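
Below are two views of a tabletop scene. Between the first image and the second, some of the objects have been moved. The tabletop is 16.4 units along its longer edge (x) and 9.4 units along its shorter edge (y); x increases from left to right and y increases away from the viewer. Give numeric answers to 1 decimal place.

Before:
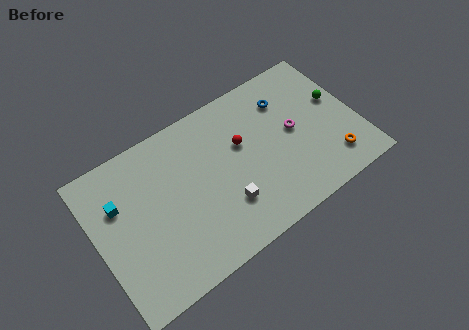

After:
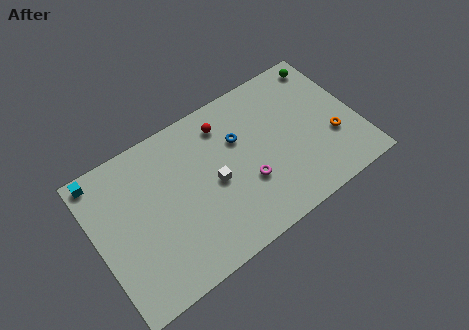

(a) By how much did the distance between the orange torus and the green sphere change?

+1.2

Before: roughly 3.7 units apart; after: 4.9. That's 1.2 units further apart.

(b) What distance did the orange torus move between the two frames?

1.4

From (14.4, 1.9) to (14.7, 3.3), the orange torus covered √(0.3² + 1.4²) ≈ 1.4 units.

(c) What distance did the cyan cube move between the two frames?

2.3

The cyan cube was near (1.6, 6.3) before and (0.8, 8.5) after, so it travelled √(0.8² + 2.2²) ≈ 2.3 units.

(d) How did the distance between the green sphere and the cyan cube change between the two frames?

+0.6

They were about 13.8 units apart before and 14.4 after — 0.6 units further apart.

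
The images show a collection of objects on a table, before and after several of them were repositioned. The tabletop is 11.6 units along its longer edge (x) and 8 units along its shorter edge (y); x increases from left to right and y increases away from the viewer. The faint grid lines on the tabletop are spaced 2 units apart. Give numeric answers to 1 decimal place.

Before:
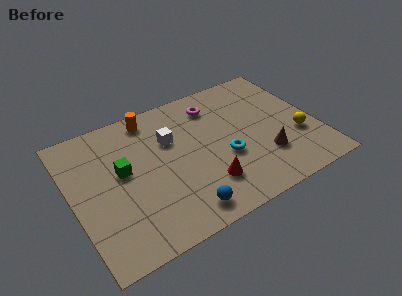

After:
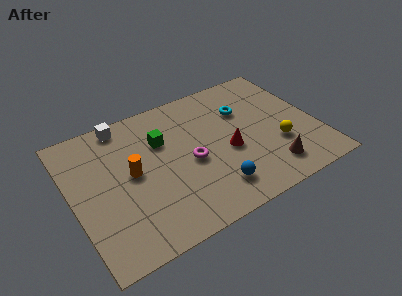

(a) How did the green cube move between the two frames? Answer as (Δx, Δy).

(2.0, 0.9)

The green cube was at about (2.4, 4.5) and moved to about (4.4, 5.4).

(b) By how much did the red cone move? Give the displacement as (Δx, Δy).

(1.3, 1.4)

The red cone started near (6.0, 2.0) and ended near (7.3, 3.4).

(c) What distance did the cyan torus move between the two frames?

2.7

From (7.1, 3.1) to (8.4, 5.5), the cyan torus covered √(1.3² + 2.4²) ≈ 2.7 units.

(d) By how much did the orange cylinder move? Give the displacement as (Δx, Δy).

(-1.3, -2.8)

From the two frames, the orange cylinder sits at roughly (4.1, 7.0) before and (2.8, 4.2) after.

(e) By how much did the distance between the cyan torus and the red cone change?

+0.8

The distance was about 1.6 in the first image and 2.4 in the second, so they moved 0.8 units further apart.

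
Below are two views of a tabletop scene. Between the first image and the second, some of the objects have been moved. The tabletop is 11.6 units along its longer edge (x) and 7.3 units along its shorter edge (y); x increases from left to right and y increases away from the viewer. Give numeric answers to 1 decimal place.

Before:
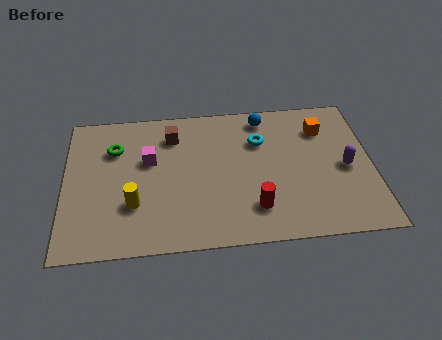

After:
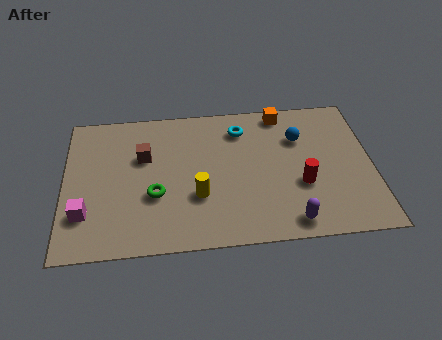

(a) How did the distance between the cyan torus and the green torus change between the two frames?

-1.0

The distance was about 5.5 in the first image and 4.5 in the second, so they moved 1.0 units closer together.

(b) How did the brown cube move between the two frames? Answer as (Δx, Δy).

(-1.1, -1.0)

From the two frames, the brown cube sits at roughly (4.1, 5.7) before and (3.0, 4.7) after.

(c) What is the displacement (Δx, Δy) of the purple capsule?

(-2.2, -2.5)

The purple capsule was at about (10.6, 3.4) and moved to about (8.4, 0.9).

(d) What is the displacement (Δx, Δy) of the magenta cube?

(-2.4, -2.5)

The magenta cube started near (3.2, 4.5) and ended near (0.8, 2.0).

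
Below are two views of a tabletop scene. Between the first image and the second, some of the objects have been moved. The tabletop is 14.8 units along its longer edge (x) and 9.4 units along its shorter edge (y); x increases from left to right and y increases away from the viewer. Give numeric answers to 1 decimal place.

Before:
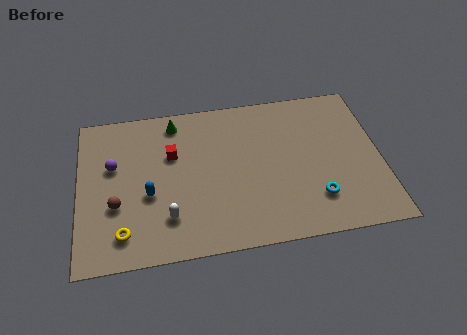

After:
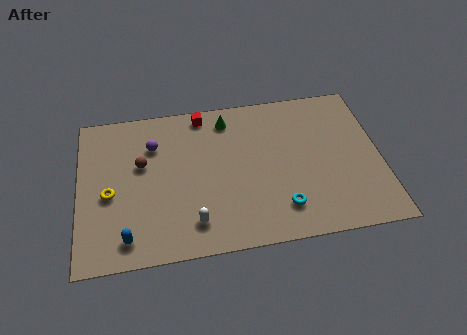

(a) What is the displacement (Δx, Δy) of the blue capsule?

(-1.1, -2.4)

The blue capsule was at about (3.4, 3.8) and moved to about (2.3, 1.4).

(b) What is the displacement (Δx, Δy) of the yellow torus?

(-0.6, 2.4)

From the two frames, the yellow torus sits at roughly (2.1, 1.7) before and (1.5, 4.1) after.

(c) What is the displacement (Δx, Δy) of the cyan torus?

(-1.7, -0.3)

The cyan torus was at about (11.5, 2.3) and moved to about (9.8, 2.0).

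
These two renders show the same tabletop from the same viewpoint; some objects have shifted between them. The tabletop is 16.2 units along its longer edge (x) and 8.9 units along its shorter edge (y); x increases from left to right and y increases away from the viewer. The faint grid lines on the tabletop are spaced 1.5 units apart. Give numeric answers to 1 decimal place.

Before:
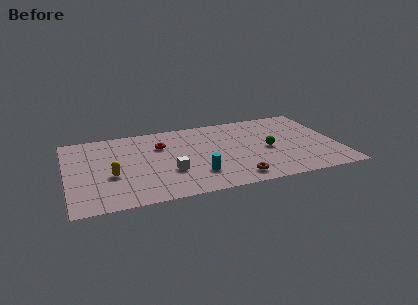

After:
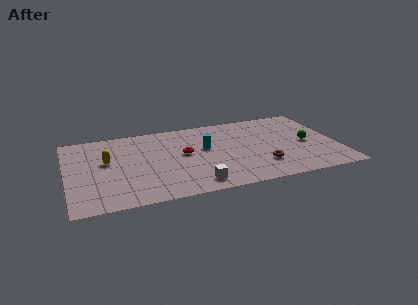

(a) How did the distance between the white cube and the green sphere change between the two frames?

+1.5

The distance was about 6.1 in the first image and 7.6 in the second, so they moved 1.5 units further apart.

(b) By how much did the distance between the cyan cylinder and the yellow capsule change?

+0.8

They were about 5.1 units apart before and 5.9 after — 0.8 units further apart.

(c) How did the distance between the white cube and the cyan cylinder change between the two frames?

+2.3

The distance was about 1.7 in the first image and 4.0 in the second, so they moved 2.3 units further apart.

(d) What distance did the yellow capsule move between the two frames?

1.7

The yellow capsule was near (2.6, 3.5) before and (2.4, 5.2) after, so it travelled √(0.2² + 1.7²) ≈ 1.7 units.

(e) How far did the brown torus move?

2.0

From (9.8, 1.3) to (11.5, 2.4), the brown torus covered √(1.7² + 1.1²) ≈ 2.0 units.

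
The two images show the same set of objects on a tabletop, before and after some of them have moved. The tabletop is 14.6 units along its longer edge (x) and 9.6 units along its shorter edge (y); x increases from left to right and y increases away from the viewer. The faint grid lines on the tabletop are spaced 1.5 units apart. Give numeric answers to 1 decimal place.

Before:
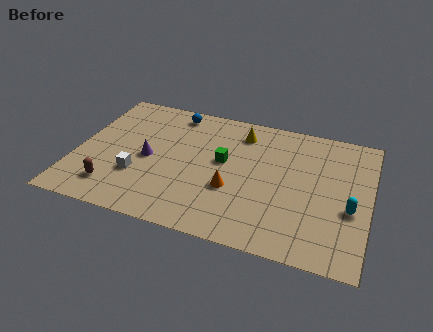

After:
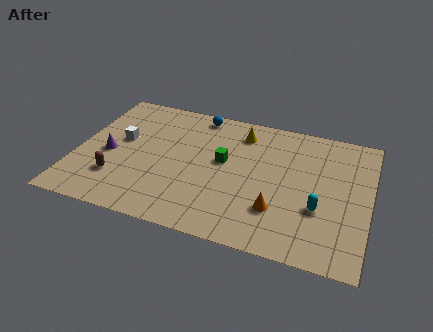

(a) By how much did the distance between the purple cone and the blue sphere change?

+1.9

They were about 4.0 units apart before and 5.9 after — 1.9 units further apart.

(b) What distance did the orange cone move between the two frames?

2.4

The orange cone was near (7.9, 3.5) before and (10.2, 2.7) after, so it travelled √(2.3² + 0.8²) ≈ 2.4 units.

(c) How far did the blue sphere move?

1.2

The blue sphere was near (4.5, 8.4) before and (5.7, 8.6) after, so it travelled √(1.2² + 0.2²) ≈ 1.2 units.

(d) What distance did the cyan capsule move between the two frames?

1.6

From (13.7, 3.8) to (12.2, 3.4), the cyan capsule covered √(1.5² + 0.4²) ≈ 1.6 units.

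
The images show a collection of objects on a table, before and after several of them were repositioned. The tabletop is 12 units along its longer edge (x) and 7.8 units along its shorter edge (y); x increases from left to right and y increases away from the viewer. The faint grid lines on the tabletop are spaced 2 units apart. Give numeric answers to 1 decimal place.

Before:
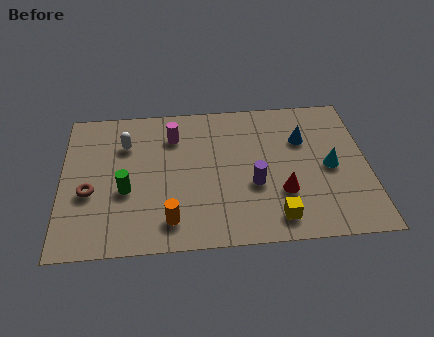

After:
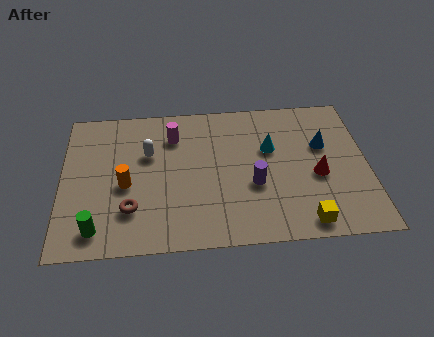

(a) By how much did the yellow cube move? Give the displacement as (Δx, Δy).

(1.1, -0.3)

The yellow cube was at about (8.3, 1.2) and moved to about (9.4, 0.9).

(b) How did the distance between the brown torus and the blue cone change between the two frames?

-0.6

Before: roughly 8.7 units apart; after: 8.1. That's 0.6 units closer together.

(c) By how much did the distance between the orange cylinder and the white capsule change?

-2.7

The distance was about 4.5 in the first image and 1.8 in the second, so they moved 2.7 units closer together.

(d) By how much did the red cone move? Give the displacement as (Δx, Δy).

(1.4, 0.8)

The red cone started near (8.6, 2.5) and ended near (10.0, 3.3).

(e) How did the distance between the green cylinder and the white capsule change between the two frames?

+1.8

The distance was about 2.5 in the first image and 4.3 in the second, so they moved 1.8 units further apart.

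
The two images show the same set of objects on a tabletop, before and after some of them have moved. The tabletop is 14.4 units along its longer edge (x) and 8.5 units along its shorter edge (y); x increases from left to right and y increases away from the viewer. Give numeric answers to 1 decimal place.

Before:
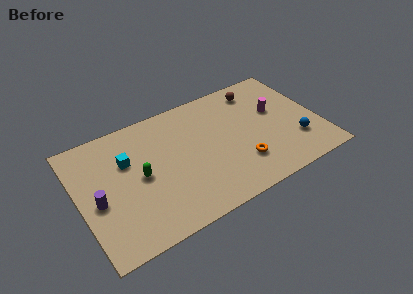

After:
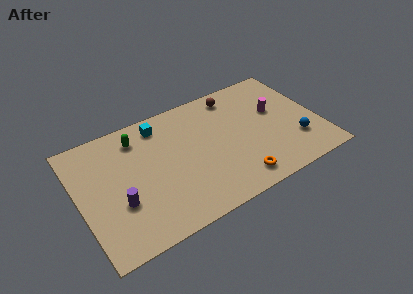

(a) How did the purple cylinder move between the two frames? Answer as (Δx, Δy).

(1.2, -0.7)

From the two frames, the purple cylinder sits at roughly (1.0, 3.7) before and (2.2, 3.0) after.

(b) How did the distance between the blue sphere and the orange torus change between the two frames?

+0.6

The distance was about 3.4 in the first image and 4.0 in the second, so they moved 0.6 units further apart.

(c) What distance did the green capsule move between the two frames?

2.7

The green capsule moved from about (3.6, 4.2) to (3.8, 6.9), a distance of √(0.2² + 2.7²) ≈ 2.7.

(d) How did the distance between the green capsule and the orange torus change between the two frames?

+1.5

Before: roughly 6.1 units apart; after: 7.6. That's 1.5 units further apart.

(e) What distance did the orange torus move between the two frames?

1.1

From (9.4, 2.3) to (9.0, 1.3), the orange torus covered √(0.4² + 1.0²) ≈ 1.1 units.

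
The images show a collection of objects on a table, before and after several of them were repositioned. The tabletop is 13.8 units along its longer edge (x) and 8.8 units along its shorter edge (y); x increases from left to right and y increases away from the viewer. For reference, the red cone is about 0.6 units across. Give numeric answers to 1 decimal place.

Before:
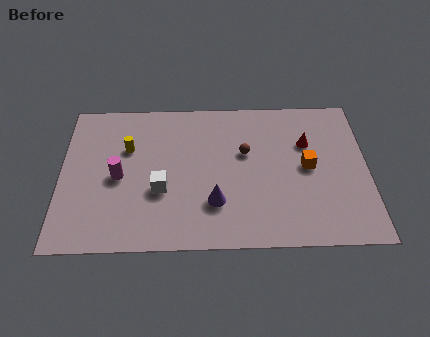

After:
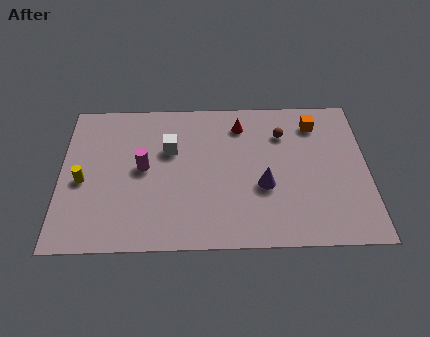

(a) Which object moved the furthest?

the red cone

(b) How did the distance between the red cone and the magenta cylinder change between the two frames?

-3.6

Before: roughly 8.7 units apart; after: 5.1. That's 3.6 units closer together.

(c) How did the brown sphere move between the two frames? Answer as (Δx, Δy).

(1.7, 1.1)

The brown sphere was at about (8.3, 5.4) and moved to about (10.0, 6.5).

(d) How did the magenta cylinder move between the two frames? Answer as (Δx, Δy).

(1.1, 0.5)

The magenta cylinder was at about (2.6, 4.1) and moved to about (3.7, 4.6).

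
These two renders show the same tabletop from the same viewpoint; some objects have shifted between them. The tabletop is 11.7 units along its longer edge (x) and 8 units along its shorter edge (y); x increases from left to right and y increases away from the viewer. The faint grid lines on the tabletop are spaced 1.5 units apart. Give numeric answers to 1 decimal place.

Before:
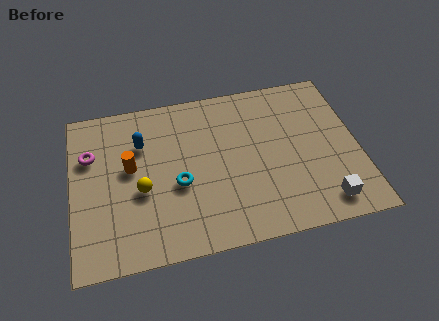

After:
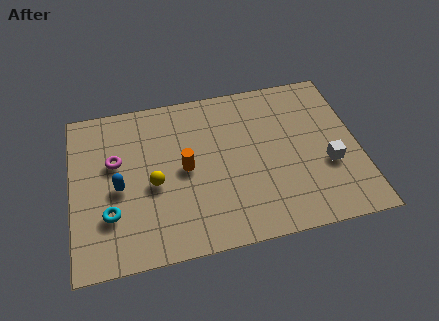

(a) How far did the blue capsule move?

2.2

From (2.9, 5.6) to (1.9, 3.6), the blue capsule covered √(1.0² + 2.0²) ≈ 2.2 units.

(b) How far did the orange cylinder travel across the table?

2.3

From (2.4, 4.5) to (4.6, 4.0), the orange cylinder covered √(2.2² + 0.5²) ≈ 2.3 units.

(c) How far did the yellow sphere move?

0.5

From (2.8, 3.3) to (3.3, 3.5), the yellow sphere covered √(0.5² + 0.2²) ≈ 0.5 units.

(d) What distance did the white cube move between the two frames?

1.8

The white cube moved from about (10.1, 1.2) to (10.4, 3.0), a distance of √(0.3² + 1.8²) ≈ 1.8.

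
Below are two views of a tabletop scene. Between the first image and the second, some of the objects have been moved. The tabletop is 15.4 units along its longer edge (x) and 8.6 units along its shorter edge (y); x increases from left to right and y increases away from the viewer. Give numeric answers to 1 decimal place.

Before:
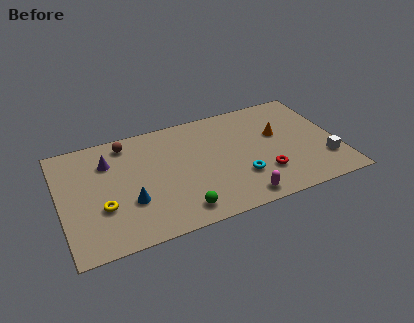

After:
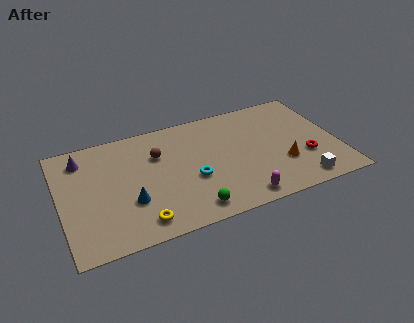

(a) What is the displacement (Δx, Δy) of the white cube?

(-1.5, -1.2)

The white cube started near (14.5, 2.3) and ended near (13.0, 1.1).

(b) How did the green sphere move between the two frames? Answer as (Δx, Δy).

(0.6, -0.1)

From the two frames, the green sphere sits at roughly (6.3, 1.3) before and (6.9, 1.2) after.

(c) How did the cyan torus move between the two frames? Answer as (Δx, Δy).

(-2.6, 0.8)

From the two frames, the cyan torus sits at roughly (9.8, 2.6) before and (7.2, 3.4) after.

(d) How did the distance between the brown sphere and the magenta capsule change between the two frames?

-2.2

They were about 8.6 units apart before and 6.4 after — 2.2 units closer together.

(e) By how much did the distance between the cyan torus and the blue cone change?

-2.6

They were about 6.1 units apart before and 3.5 after — 2.6 units closer together.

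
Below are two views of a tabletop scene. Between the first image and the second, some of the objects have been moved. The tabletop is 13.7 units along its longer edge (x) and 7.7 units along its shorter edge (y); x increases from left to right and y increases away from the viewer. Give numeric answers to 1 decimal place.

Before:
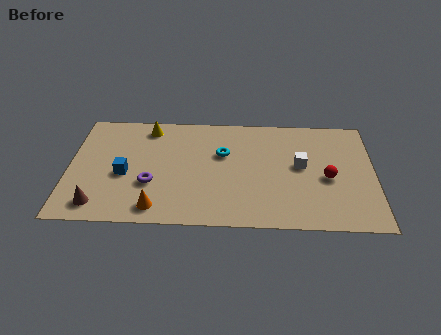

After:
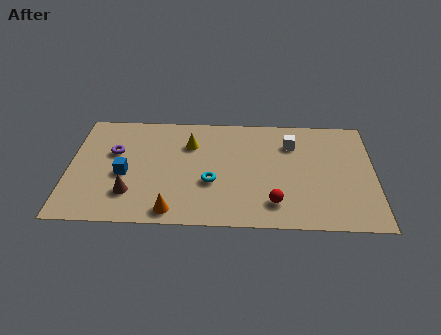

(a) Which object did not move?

the blue cube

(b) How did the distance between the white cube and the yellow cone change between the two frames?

-2.7

The distance was about 7.3 in the first image and 4.6 in the second, so they moved 2.7 units closer together.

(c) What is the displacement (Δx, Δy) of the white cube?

(-0.4, 1.5)

From the two frames, the white cube sits at roughly (10.4, 4.2) before and (10.0, 5.7) after.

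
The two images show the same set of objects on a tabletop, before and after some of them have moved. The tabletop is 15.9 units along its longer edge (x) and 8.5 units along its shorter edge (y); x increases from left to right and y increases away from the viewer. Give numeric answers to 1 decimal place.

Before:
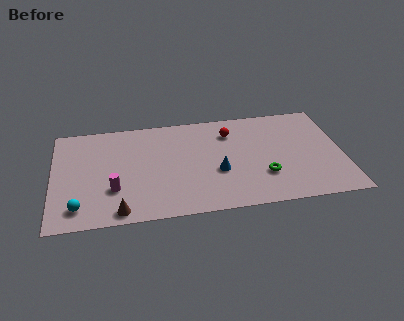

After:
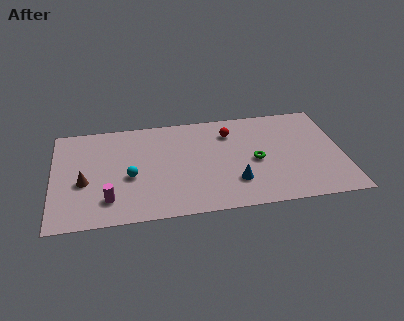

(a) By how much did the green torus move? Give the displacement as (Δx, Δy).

(-0.4, 1.3)

The green torus started near (11.5, 2.6) and ended near (11.1, 3.9).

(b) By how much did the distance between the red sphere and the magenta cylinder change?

+0.7

They were about 7.5 units apart before and 8.2 after — 0.7 units further apart.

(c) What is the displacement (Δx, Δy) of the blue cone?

(0.9, -1.0)

From the two frames, the blue cone sits at roughly (9.0, 3.3) before and (9.9, 2.3) after.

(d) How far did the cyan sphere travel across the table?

3.5

The cyan sphere moved from about (1.4, 1.5) to (4.2, 3.6), a distance of √(2.8² + 2.1²) ≈ 3.5.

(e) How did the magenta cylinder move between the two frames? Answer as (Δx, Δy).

(-0.3, -0.8)

From the two frames, the magenta cylinder sits at roughly (3.3, 2.7) before and (3.0, 1.9) after.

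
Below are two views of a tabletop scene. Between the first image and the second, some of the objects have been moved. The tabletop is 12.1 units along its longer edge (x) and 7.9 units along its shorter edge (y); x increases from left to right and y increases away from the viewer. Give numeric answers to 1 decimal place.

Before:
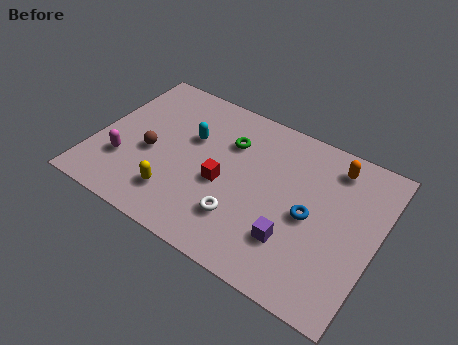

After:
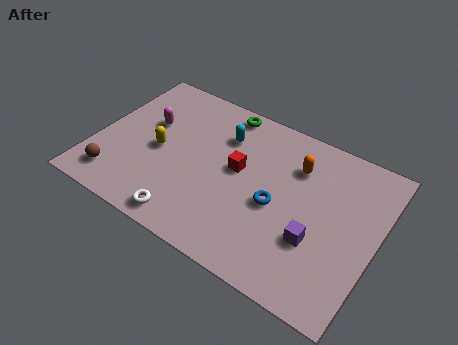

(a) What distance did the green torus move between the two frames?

1.6

From (5.5, 5.6) to (5.0, 7.1), the green torus covered √(0.5² + 1.5²) ≈ 1.6 units.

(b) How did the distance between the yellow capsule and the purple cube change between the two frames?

+2.1

Before: roughly 5.0 units apart; after: 7.1. That's 2.1 units further apart.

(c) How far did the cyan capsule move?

1.5

The cyan capsule moved from about (3.9, 5.0) to (5.2, 5.8), a distance of √(1.3² + 0.8²) ≈ 1.5.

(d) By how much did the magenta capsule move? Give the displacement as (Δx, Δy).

(0.6, 2.5)

The magenta capsule was at about (1.4, 2.4) and moved to about (2.0, 4.9).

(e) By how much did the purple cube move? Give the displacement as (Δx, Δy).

(0.9, 0.5)

The purple cube was at about (8.8, 2.2) and moved to about (9.7, 2.7).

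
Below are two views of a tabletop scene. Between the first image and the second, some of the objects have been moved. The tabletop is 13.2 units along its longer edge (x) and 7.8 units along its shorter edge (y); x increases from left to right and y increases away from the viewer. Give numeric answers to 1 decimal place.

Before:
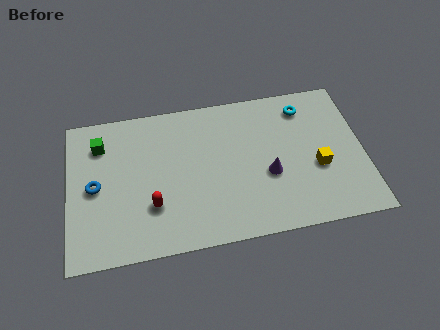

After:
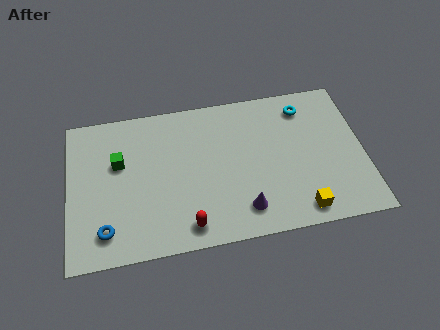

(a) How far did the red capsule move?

2.0

The red capsule was near (3.7, 2.4) before and (5.2, 1.1) after, so it travelled √(1.5² + 1.3²) ≈ 2.0 units.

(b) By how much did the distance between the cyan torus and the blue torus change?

+0.5

The distance was about 9.8 in the first image and 10.3 in the second, so they moved 0.5 units further apart.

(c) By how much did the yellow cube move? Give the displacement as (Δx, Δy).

(-0.9, -2.1)

The yellow cube was at about (11.1, 3.1) and moved to about (10.2, 1.0).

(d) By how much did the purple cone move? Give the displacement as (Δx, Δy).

(-1.2, -1.6)

From the two frames, the purple cone sits at roughly (8.9, 3.1) before and (7.7, 1.5) after.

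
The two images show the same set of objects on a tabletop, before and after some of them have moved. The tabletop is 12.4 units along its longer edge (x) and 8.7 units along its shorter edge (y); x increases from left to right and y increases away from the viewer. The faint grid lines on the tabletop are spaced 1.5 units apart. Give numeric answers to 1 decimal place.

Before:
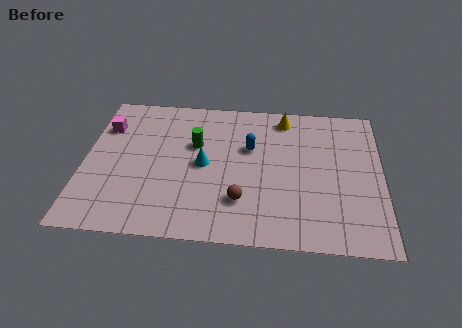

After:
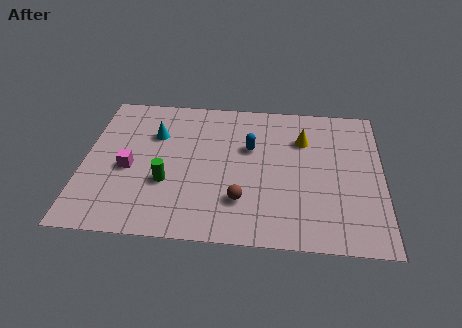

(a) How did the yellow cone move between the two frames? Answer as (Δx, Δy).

(0.8, -1.3)

The yellow cone was at about (8.3, 7.5) and moved to about (9.1, 6.2).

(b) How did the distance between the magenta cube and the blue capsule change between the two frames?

-0.9

Before: roughly 6.2 units apart; after: 5.3. That's 0.9 units closer together.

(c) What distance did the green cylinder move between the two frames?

2.6

The green cylinder was near (4.6, 5.5) before and (3.5, 3.1) after, so it travelled √(1.1² + 2.4²) ≈ 2.6 units.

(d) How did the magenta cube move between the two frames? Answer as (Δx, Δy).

(1.1, -2.5)

From the two frames, the magenta cube sits at roughly (0.8, 6.3) before and (1.9, 3.8) after.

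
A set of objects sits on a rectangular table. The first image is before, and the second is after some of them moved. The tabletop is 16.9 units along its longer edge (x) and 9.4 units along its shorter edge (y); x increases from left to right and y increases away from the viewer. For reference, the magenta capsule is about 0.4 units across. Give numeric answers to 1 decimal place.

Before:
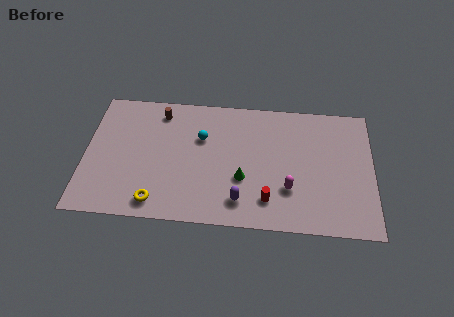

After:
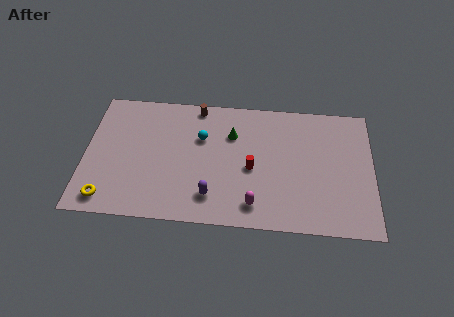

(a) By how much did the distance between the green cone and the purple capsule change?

+3.1

Before: roughly 1.6 units apart; after: 4.7. That's 3.1 units further apart.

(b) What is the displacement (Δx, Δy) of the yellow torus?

(-2.9, 0.0)

The yellow torus was at about (4.3, 1.3) and moved to about (1.4, 1.3).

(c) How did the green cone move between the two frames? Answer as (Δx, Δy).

(-0.7, 3.2)

The green cone was at about (9.3, 3.4) and moved to about (8.6, 6.6).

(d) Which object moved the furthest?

the green cone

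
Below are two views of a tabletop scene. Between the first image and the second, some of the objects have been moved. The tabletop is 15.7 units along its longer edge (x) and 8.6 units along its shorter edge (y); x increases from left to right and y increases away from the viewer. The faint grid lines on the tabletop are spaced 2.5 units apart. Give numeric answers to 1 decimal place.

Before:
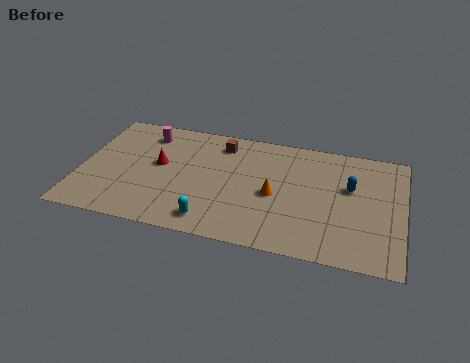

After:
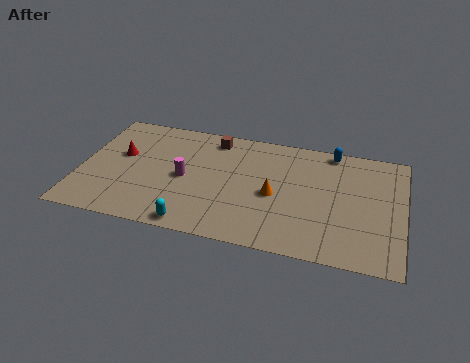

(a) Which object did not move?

the orange cone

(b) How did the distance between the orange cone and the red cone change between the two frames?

+1.9

The distance was about 5.8 in the first image and 7.7 in the second, so they moved 1.9 units further apart.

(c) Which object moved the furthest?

the magenta cylinder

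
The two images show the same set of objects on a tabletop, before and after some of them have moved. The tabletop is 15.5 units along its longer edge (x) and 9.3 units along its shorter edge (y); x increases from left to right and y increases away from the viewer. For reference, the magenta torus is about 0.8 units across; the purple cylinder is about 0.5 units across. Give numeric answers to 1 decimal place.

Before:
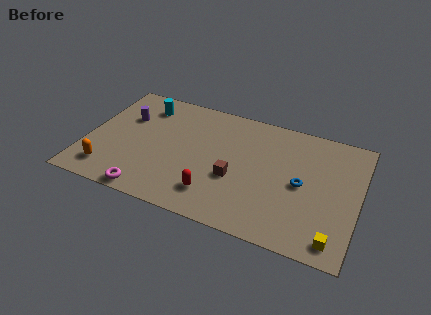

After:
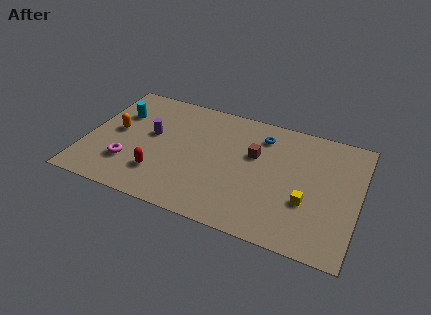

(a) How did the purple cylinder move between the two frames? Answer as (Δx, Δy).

(1.6, -0.9)

From the two frames, the purple cylinder sits at roughly (2.0, 6.2) before and (3.6, 5.3) after.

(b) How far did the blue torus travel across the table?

3.8

The blue torus was near (12.3, 4.5) before and (9.8, 7.4) after, so it travelled √(2.5² + 2.9²) ≈ 3.8 units.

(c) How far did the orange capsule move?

3.2

The orange capsule moved from about (1.5, 1.7) to (1.6, 4.9), a distance of √(0.1² + 3.2²) ≈ 3.2.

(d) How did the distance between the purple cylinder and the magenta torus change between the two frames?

-2.9

The distance was about 5.8 in the first image and 2.9 in the second, so they moved 2.9 units closer together.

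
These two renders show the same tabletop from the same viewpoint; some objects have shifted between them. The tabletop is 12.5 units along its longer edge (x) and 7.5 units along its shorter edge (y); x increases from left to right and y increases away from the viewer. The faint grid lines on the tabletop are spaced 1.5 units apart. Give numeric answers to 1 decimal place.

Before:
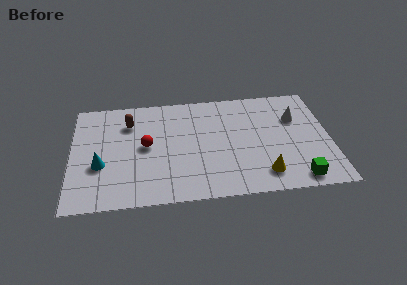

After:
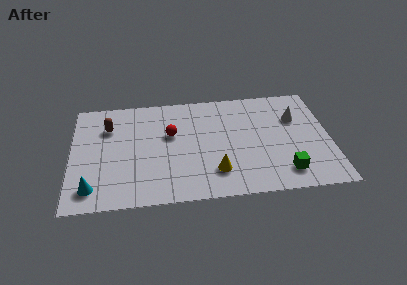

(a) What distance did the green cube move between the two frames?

0.8

The green cube was near (10.8, 0.9) before and (10.2, 1.4) after, so it travelled √(0.6² + 0.5²) ≈ 0.8 units.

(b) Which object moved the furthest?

the yellow cone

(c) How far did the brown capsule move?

1.0

The brown capsule moved from about (2.8, 5.6) to (1.8, 5.4), a distance of √(1.0² + 0.2²) ≈ 1.0.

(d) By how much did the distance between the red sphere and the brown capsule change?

+1.2

They were about 1.9 units apart before and 3.1 after — 1.2 units further apart.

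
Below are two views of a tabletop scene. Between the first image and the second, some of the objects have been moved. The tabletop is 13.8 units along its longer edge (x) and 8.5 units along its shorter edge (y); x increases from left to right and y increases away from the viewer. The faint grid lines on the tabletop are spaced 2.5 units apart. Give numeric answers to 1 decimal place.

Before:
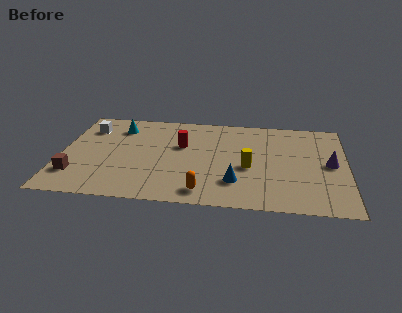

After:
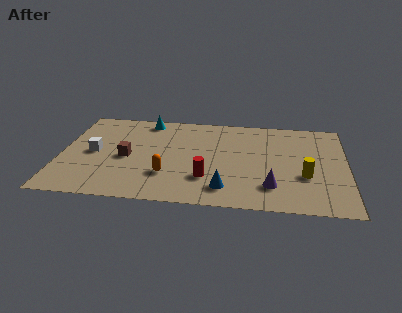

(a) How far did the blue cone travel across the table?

0.8

The blue cone moved from about (8.5, 2.2) to (8.0, 1.6), a distance of √(0.5² + 0.6²) ≈ 0.8.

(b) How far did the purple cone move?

3.6

The purple cone moved from about (13.0, 4.3) to (10.2, 2.0), a distance of √(2.8² + 2.3²) ≈ 3.6.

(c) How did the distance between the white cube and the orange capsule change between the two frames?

-3.9

They were about 7.9 units apart before and 4.0 after — 3.9 units closer together.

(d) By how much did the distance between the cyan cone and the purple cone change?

-2.3

The distance was about 10.6 in the first image and 8.3 in the second, so they moved 2.3 units closer together.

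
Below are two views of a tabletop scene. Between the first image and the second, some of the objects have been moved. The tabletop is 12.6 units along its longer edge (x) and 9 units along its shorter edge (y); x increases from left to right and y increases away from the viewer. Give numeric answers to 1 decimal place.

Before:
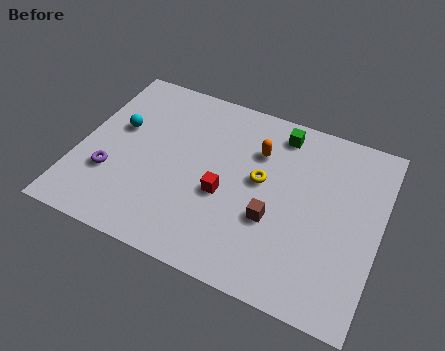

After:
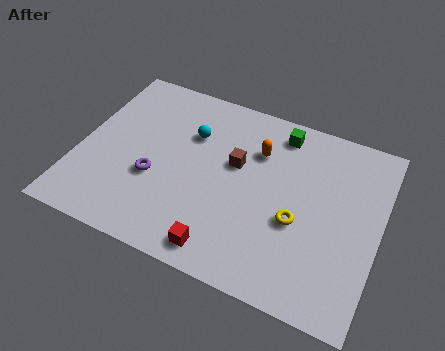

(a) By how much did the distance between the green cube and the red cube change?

+2.4

They were about 4.4 units apart before and 6.8 after — 2.4 units further apart.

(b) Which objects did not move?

the orange capsule and the green cube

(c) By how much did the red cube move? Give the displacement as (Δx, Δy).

(0.3, -2.6)

The red cube was at about (6.2, 3.7) and moved to about (6.5, 1.1).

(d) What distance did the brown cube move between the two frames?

2.8

The brown cube was near (8.3, 3.3) before and (6.5, 5.4) after, so it travelled √(1.8² + 2.1²) ≈ 2.8 units.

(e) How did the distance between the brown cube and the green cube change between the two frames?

-1.6

The distance was about 4.4 in the first image and 2.8 in the second, so they moved 1.6 units closer together.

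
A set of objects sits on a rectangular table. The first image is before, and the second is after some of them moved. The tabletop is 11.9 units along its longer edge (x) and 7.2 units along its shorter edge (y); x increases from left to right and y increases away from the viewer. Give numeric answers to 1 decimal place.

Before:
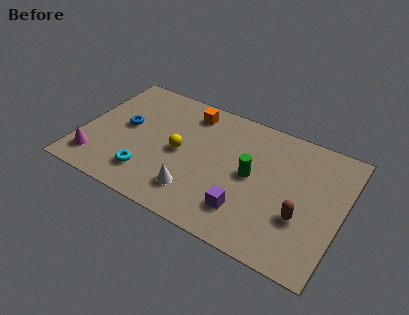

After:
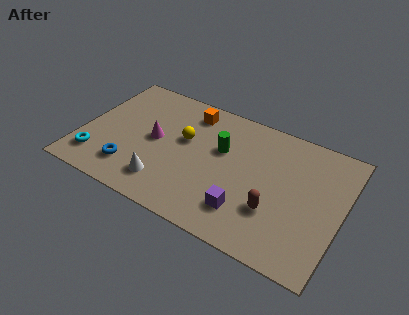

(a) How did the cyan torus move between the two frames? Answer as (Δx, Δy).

(-2.4, -0.1)

The cyan torus started near (3.3, 1.6) and ended near (0.9, 1.5).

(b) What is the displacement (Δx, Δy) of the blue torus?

(0.6, -2.3)

From the two frames, the blue torus sits at roughly (1.9, 3.9) before and (2.5, 1.6) after.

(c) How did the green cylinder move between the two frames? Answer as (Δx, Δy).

(-1.5, 0.8)

From the two frames, the green cylinder sits at roughly (7.8, 3.7) before and (6.3, 4.5) after.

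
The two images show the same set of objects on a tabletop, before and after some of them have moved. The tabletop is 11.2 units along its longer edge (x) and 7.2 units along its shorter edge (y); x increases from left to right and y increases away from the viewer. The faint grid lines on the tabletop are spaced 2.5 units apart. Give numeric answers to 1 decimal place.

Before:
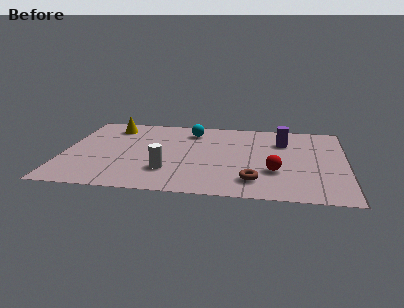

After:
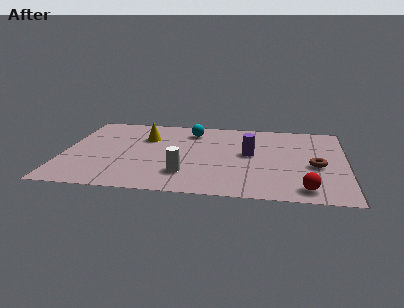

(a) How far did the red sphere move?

1.8

The red sphere was near (8.4, 2.4) before and (9.6, 1.0) after, so it travelled √(1.2² + 1.4²) ≈ 1.8 units.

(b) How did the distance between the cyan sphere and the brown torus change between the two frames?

+0.7

The distance was about 5.0 in the first image and 5.7 in the second, so they moved 0.7 units further apart.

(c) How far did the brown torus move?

2.9

The brown torus moved from about (7.6, 1.5) to (10.0, 3.1), a distance of √(2.4² + 1.6²) ≈ 2.9.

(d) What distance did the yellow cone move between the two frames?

1.7

The yellow cone was near (1.8, 5.9) before and (3.2, 5.0) after, so it travelled √(1.4² + 0.9²) ≈ 1.7 units.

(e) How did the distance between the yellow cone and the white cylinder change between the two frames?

-1.0

They were about 4.6 units apart before and 3.6 after — 1.0 units closer together.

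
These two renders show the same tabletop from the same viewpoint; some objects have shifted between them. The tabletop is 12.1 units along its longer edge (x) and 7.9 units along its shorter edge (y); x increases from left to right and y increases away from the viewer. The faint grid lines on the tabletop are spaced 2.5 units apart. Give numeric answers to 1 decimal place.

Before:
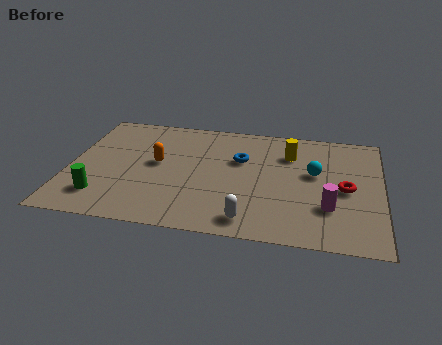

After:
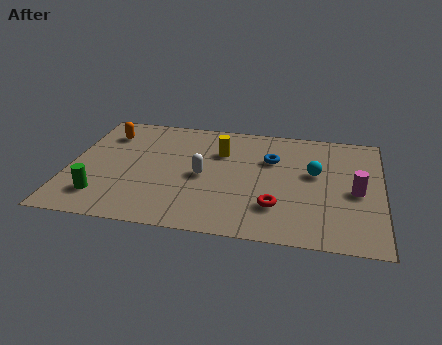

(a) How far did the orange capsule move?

2.8

From (3.4, 4.3) to (1.3, 6.1), the orange capsule covered √(2.1² + 1.8²) ≈ 2.8 units.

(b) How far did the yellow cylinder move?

2.7

From (8.5, 5.8) to (5.8, 5.5), the yellow cylinder covered √(2.7² + 0.3²) ≈ 2.7 units.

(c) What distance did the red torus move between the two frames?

3.1

From (10.7, 3.7) to (8.1, 2.1), the red torus covered √(2.6² + 1.6²) ≈ 3.1 units.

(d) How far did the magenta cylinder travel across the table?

1.6

The magenta cylinder was near (10.1, 2.4) before and (11.1, 3.6) after, so it travelled √(1.0² + 1.2²) ≈ 1.6 units.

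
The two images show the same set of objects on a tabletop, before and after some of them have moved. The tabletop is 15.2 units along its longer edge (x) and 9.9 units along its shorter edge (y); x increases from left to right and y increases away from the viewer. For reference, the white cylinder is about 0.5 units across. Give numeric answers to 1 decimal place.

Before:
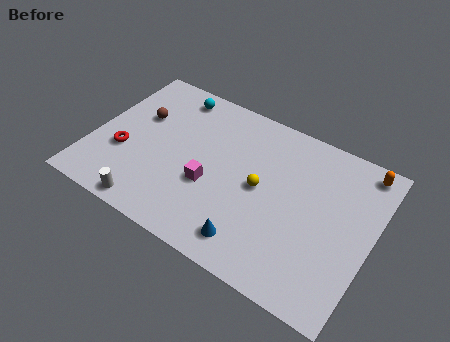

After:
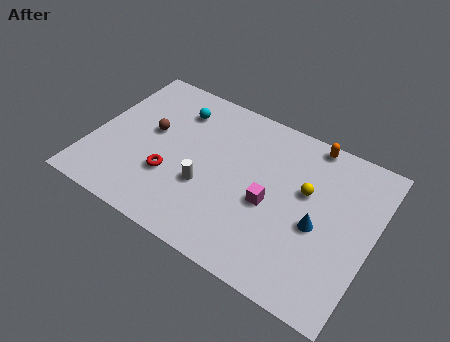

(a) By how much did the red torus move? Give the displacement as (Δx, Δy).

(2.7, -0.3)

From the two frames, the red torus sits at roughly (1.8, 3.6) before and (4.5, 3.3) after.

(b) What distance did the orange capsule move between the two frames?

2.9

The orange capsule moved from about (14.2, 8.8) to (11.3, 9.1), a distance of √(2.9² + 0.3²) ≈ 2.9.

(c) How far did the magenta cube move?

3.2

The magenta cube was near (6.6, 3.8) before and (9.8, 4.3) after, so it travelled √(3.2² + 0.5²) ≈ 3.2 units.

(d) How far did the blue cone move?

4.1

From (9.3, 1.6) to (12.4, 4.3), the blue cone covered √(3.1² + 2.7²) ≈ 4.1 units.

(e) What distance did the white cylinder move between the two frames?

3.7

The white cylinder moved from about (3.8, 0.9) to (6.4, 3.6), a distance of √(2.6² + 2.7²) ≈ 3.7.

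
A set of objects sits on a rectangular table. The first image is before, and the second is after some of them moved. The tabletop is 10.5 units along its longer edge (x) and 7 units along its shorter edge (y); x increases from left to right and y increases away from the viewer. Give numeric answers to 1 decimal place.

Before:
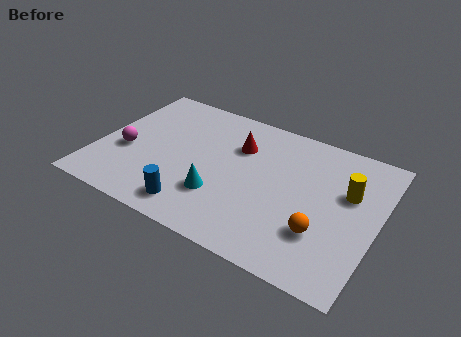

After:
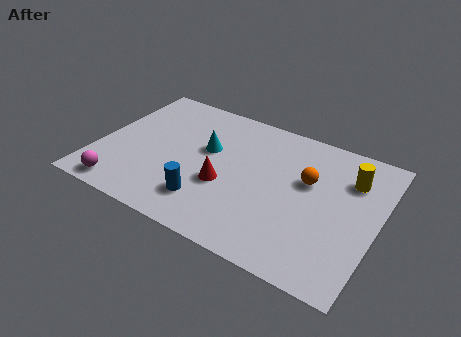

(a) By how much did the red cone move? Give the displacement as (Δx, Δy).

(-0.2, -2.2)

From the two frames, the red cone sits at roughly (5.1, 4.9) before and (4.9, 2.7) after.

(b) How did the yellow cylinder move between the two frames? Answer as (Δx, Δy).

(0.0, 0.7)

The yellow cylinder was at about (9.3, 4.4) and moved to about (9.3, 5.1).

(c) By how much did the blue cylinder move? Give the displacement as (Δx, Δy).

(0.4, 0.5)

The blue cylinder started near (4.0, 1.1) and ended near (4.4, 1.6).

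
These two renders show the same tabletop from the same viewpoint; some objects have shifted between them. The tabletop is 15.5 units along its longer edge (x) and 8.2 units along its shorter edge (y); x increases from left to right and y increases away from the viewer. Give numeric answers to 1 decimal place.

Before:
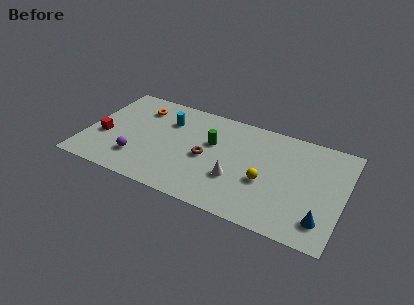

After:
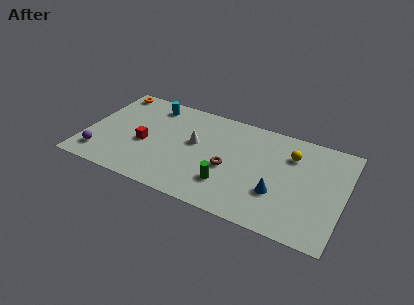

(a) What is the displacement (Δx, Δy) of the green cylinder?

(1.3, -2.9)

The green cylinder started near (7.5, 5.1) and ended near (8.8, 2.2).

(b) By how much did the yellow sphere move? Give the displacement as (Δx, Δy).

(1.3, 2.7)

From the two frames, the yellow sphere sits at roughly (10.9, 3.3) before and (12.2, 6.0) after.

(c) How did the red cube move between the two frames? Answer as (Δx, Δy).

(2.5, 0.3)

The red cube started near (1.1, 3.2) and ended near (3.6, 3.5).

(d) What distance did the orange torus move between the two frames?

2.1

From (2.9, 6.4) to (1.0, 7.3), the orange torus covered √(1.9² + 0.9²) ≈ 2.1 units.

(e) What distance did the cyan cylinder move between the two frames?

1.5

From (4.7, 5.9) to (3.6, 6.9), the cyan cylinder covered √(1.1² + 1.0²) ≈ 1.5 units.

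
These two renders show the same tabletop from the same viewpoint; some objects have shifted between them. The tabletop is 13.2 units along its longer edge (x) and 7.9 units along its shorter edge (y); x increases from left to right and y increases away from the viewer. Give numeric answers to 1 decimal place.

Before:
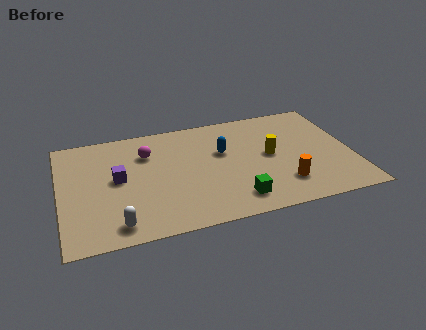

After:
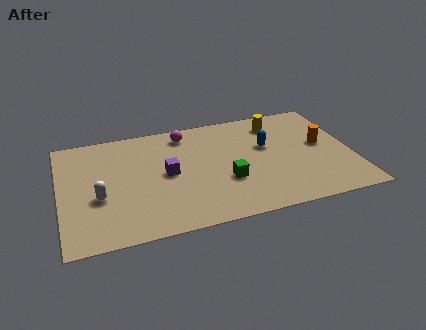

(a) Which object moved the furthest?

the orange cylinder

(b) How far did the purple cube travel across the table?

2.2

The purple cube was near (2.6, 4.2) before and (4.8, 4.0) after, so it travelled √(2.2² + 0.2²) ≈ 2.2 units.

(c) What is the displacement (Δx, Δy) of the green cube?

(-0.3, 1.4)

The green cube was at about (7.7, 1.4) and moved to about (7.4, 2.8).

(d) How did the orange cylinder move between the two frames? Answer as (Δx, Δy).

(2.0, 2.4)

The orange cylinder started near (9.9, 1.9) and ended near (11.9, 4.3).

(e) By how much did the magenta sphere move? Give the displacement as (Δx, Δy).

(1.8, 1.0)

The magenta sphere was at about (4.0, 5.7) and moved to about (5.8, 6.7).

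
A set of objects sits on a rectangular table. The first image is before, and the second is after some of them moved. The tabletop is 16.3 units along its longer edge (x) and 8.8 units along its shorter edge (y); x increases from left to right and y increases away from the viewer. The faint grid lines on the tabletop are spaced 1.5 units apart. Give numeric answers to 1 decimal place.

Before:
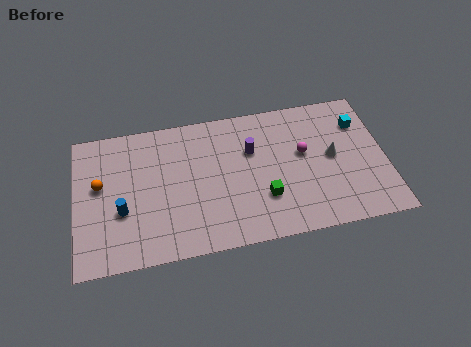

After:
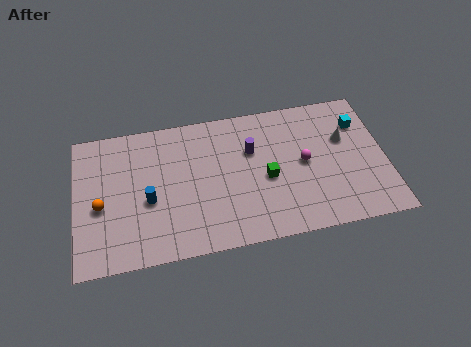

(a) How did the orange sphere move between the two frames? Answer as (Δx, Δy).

(0.0, -1.3)

The orange sphere was at about (1.3, 5.1) and moved to about (1.3, 3.8).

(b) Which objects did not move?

the purple cylinder and the cyan cube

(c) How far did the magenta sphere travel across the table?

0.6

The magenta sphere moved from about (12.0, 5.1) to (12.0, 4.5), a distance of √(0.0² + 0.6²) ≈ 0.6.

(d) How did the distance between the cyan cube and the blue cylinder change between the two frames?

-1.5

Before: roughly 13.1 units apart; after: 11.6. That's 1.5 units closer together.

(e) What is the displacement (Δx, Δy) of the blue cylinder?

(1.4, 0.4)

The blue cylinder was at about (2.4, 3.3) and moved to about (3.8, 3.7).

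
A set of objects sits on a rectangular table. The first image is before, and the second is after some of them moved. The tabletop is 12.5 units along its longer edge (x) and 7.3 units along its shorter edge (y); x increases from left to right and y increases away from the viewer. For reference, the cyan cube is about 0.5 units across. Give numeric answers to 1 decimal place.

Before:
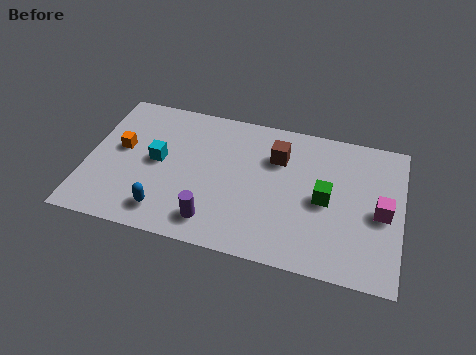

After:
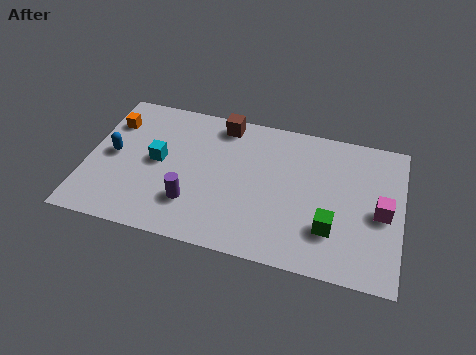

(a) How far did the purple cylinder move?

1.1

The purple cylinder was near (5.2, 1.3) before and (4.3, 2.0) after, so it travelled √(0.9² + 0.7²) ≈ 1.1 units.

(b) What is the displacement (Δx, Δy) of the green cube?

(0.3, -1.4)

The green cube was at about (9.5, 3.5) and moved to about (9.8, 2.1).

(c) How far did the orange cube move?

1.4

From (1.3, 4.1) to (0.8, 5.4), the orange cube covered √(0.5² + 1.3²) ≈ 1.4 units.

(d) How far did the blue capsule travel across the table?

3.3

The blue capsule was near (3.3, 1.3) before and (1.0, 3.7) after, so it travelled √(2.3² + 2.4²) ≈ 3.3 units.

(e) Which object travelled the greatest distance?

the blue capsule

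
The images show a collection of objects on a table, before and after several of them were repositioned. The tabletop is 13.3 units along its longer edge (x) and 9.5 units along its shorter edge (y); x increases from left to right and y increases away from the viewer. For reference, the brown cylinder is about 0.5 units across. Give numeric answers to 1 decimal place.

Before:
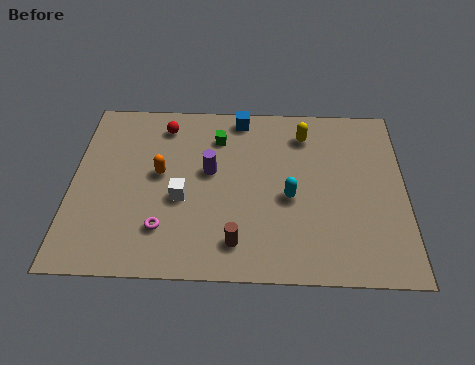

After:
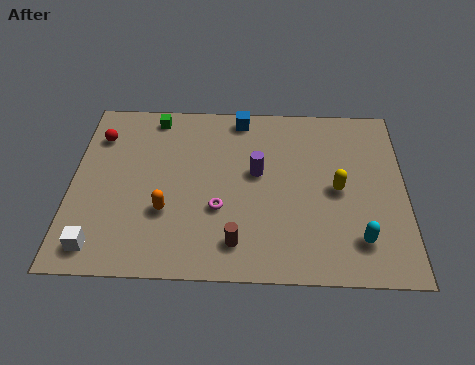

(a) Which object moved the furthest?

the white cube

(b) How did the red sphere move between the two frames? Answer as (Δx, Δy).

(-2.6, -0.7)

The red sphere was at about (3.6, 7.9) and moved to about (1.0, 7.2).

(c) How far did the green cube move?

2.8

From (5.8, 7.3) to (3.2, 8.4), the green cube covered √(2.6² + 1.1²) ≈ 2.8 units.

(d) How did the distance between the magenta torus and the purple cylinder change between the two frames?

-1.1

Before: roughly 3.6 units apart; after: 2.5. That's 1.1 units closer together.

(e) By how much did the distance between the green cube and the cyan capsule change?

+6.1

Before: roughly 4.3 units apart; after: 10.4. That's 6.1 units further apart.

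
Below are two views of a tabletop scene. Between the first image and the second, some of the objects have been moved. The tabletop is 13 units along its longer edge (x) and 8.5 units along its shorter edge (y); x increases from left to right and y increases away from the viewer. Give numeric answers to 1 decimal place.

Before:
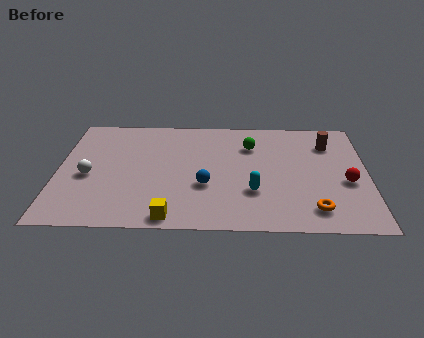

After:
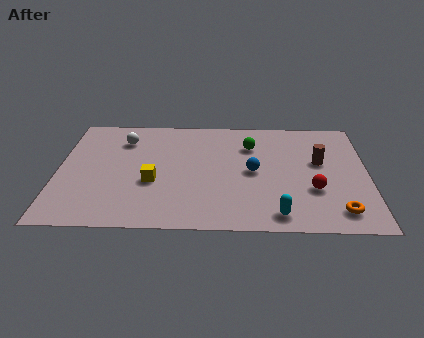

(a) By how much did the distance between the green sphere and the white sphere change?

-1.8

Before: roughly 7.2 units apart; after: 5.4. That's 1.8 units closer together.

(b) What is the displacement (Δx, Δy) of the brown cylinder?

(-0.4, -1.4)

The brown cylinder was at about (11.4, 6.4) and moved to about (11.0, 5.0).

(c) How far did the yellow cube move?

2.6

The yellow cube moved from about (4.8, 0.8) to (4.0, 3.3), a distance of √(0.8² + 2.5²) ≈ 2.6.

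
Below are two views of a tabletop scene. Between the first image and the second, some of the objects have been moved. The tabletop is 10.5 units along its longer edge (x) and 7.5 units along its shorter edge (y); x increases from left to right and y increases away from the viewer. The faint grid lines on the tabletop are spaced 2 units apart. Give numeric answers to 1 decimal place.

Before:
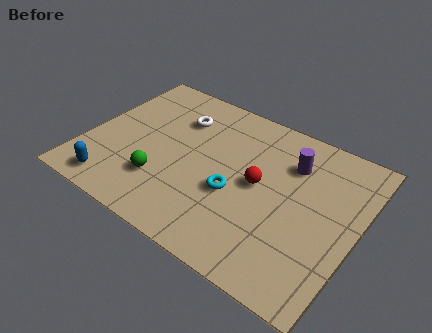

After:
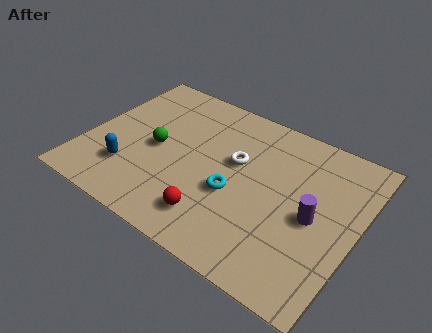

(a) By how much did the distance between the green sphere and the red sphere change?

-0.5

They were about 3.9 units apart before and 3.4 after — 0.5 units closer together.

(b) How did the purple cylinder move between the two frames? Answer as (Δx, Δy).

(1.2, -2.0)

The purple cylinder started near (7.7, 5.5) and ended near (8.9, 3.5).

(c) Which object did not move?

the cyan torus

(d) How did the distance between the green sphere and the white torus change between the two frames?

-0.3

They were about 3.4 units apart before and 3.1 after — 0.3 units closer together.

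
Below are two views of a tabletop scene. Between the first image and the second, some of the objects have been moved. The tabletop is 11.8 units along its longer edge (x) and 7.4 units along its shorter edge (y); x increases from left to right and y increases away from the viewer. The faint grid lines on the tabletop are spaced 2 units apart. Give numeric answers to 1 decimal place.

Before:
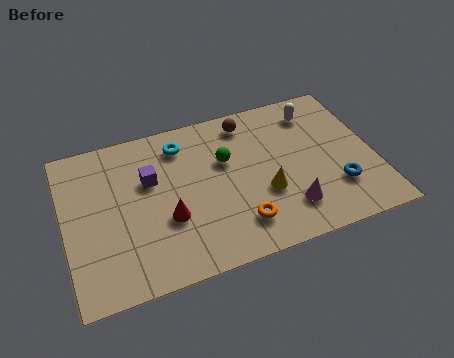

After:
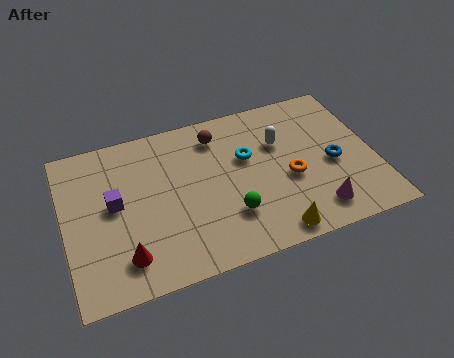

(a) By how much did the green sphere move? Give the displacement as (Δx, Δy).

(-0.1, -2.6)

The green sphere started near (6.2, 4.7) and ended near (6.1, 2.1).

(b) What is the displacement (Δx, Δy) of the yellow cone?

(0.1, -1.9)

The yellow cone was at about (7.5, 2.7) and moved to about (7.6, 0.8).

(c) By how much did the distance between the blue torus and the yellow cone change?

+0.8

They were about 2.8 units apart before and 3.6 after — 0.8 units further apart.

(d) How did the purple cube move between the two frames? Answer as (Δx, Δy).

(-1.4, -0.7)

The purple cube was at about (3.3, 4.7) and moved to about (1.9, 4.0).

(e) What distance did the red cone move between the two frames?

2.1

The red cone moved from about (3.8, 2.7) to (2.1, 1.5), a distance of √(1.7² + 1.2²) ≈ 2.1.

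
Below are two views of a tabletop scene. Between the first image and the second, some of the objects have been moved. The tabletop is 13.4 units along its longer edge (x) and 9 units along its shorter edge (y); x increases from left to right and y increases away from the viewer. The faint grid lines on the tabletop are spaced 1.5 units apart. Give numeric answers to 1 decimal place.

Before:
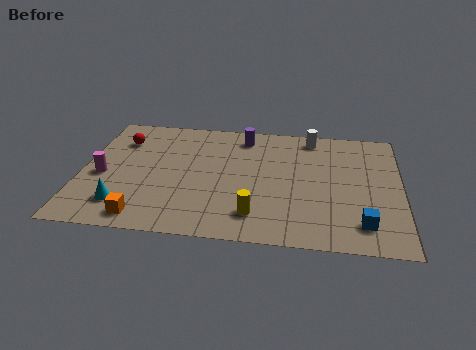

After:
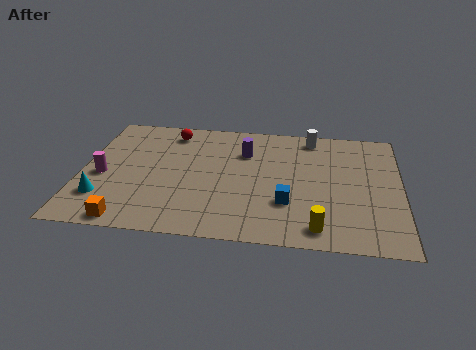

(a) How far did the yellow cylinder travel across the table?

2.7

From (7.4, 1.8) to (10.0, 1.2), the yellow cylinder covered √(2.6² + 0.6²) ≈ 2.7 units.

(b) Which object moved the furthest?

the blue cube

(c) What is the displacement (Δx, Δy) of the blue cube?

(-3.1, 1.1)

The blue cube started near (11.8, 1.7) and ended near (8.7, 2.8).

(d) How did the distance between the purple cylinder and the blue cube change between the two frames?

-3.7

The distance was about 7.8 in the first image and 4.1 in the second, so they moved 3.7 units closer together.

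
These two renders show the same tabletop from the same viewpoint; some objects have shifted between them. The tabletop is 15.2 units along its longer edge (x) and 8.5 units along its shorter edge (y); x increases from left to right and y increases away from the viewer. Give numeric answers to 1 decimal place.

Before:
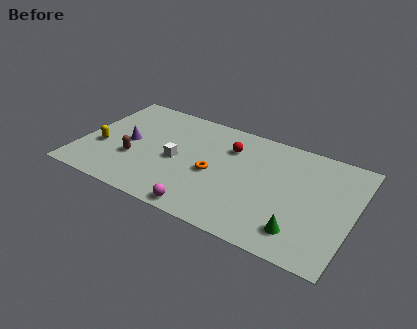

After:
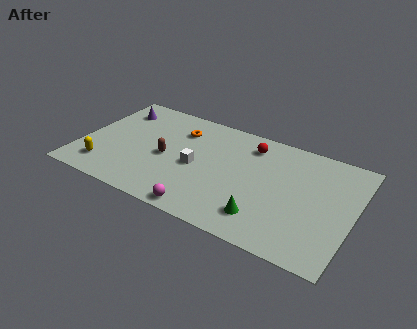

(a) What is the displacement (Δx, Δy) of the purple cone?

(-1.1, 2.5)

The purple cone was at about (2.6, 4.2) and moved to about (1.5, 6.7).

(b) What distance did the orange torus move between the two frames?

3.5

The orange torus moved from about (7.5, 3.8) to (5.2, 6.4), a distance of √(2.3² + 2.6²) ≈ 3.5.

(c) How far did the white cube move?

1.1

The white cube moved from about (5.4, 3.9) to (6.5, 3.9), a distance of √(1.1² + 0.0²) ≈ 1.1.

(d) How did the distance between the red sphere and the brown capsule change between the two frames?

-0.6

They were about 5.9 units apart before and 5.3 after — 0.6 units closer together.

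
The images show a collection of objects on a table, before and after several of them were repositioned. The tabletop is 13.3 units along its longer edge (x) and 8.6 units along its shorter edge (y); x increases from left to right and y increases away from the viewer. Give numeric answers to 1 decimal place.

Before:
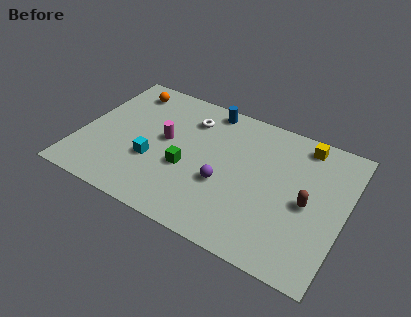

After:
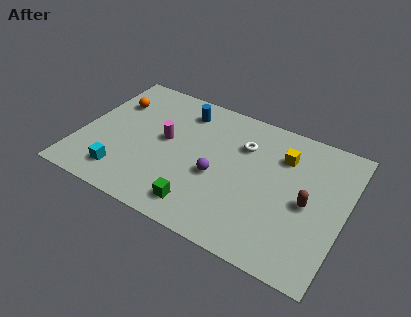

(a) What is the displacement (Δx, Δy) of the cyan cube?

(-1.3, -1.5)

The cyan cube started near (3.8, 3.1) and ended near (2.5, 1.6).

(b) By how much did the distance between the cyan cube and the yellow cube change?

+0.5

Before: roughly 8.4 units apart; after: 8.9. That's 0.5 units further apart.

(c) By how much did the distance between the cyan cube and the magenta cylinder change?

+1.9

The distance was about 1.6 in the first image and 3.5 in the second, so they moved 1.9 units further apart.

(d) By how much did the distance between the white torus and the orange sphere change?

+3.2

They were about 3.5 units apart before and 6.7 after — 3.2 units further apart.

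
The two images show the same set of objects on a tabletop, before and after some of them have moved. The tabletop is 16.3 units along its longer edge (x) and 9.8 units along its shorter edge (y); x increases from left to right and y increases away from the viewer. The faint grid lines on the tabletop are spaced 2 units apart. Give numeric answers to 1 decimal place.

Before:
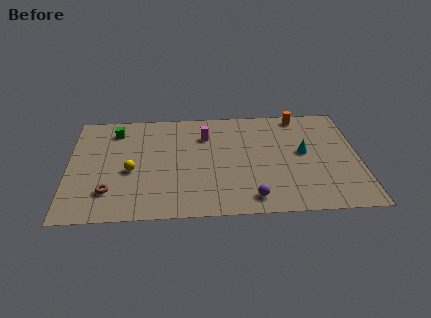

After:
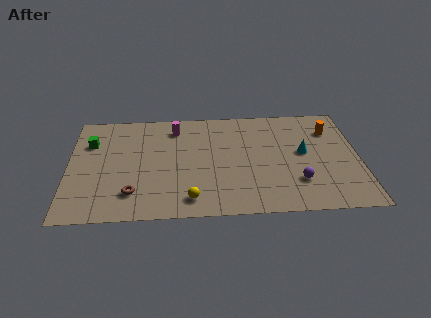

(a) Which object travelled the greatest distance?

the yellow sphere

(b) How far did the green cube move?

1.8

From (2.6, 8.0) to (1.2, 6.9), the green cube covered √(1.4² + 1.1²) ≈ 1.8 units.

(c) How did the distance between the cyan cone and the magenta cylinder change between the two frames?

+1.9

The distance was about 5.8 in the first image and 7.7 in the second, so they moved 1.9 units further apart.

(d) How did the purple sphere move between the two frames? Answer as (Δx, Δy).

(2.6, 1.3)

The purple sphere was at about (10.2, 1.4) and moved to about (12.8, 2.7).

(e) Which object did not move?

the cyan cone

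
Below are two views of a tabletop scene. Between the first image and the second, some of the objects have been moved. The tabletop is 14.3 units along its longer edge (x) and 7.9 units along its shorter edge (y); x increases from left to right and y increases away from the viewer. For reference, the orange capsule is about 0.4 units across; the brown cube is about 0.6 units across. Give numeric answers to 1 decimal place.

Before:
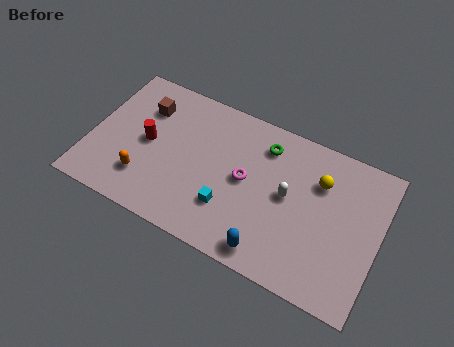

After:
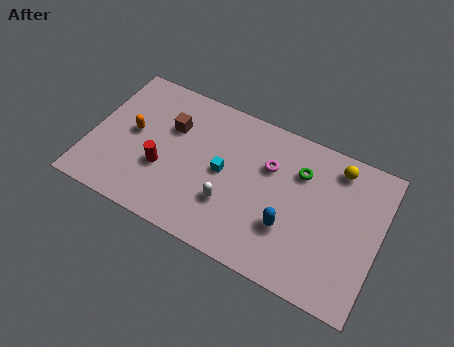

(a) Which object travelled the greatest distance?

the white capsule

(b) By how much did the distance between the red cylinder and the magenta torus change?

+0.6

The distance was about 4.9 in the first image and 5.5 in the second, so they moved 0.6 units further apart.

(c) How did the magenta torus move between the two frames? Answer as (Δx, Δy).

(1.0, 1.2)

From the two frames, the magenta torus sits at roughly (7.7, 4.1) before and (8.7, 5.3) after.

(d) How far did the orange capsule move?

2.4

From (2.9, 2.0) to (2.0, 4.2), the orange capsule covered √(0.9² + 2.2²) ≈ 2.4 units.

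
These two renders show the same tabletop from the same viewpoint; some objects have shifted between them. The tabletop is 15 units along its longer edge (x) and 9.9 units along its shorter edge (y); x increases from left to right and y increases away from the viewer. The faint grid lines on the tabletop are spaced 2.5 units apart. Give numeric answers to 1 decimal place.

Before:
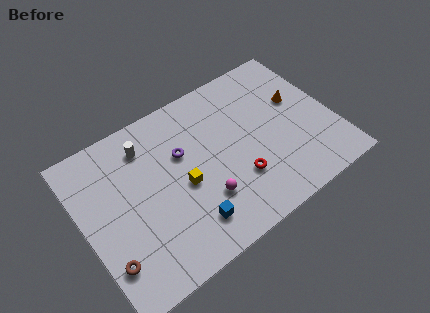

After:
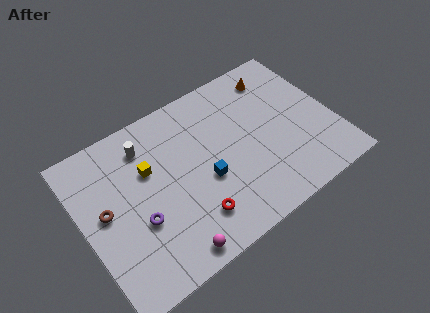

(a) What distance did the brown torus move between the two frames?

2.9

The brown torus was near (0.9, 2.4) before and (1.3, 5.3) after, so it travelled √(0.4² + 2.9²) ≈ 2.9 units.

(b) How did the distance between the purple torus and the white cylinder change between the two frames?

+1.9

The distance was about 2.5 in the first image and 4.4 in the second, so they moved 1.9 units further apart.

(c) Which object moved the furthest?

the purple torus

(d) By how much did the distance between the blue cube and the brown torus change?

+1.1

Before: roughly 4.8 units apart; after: 5.9. That's 1.1 units further apart.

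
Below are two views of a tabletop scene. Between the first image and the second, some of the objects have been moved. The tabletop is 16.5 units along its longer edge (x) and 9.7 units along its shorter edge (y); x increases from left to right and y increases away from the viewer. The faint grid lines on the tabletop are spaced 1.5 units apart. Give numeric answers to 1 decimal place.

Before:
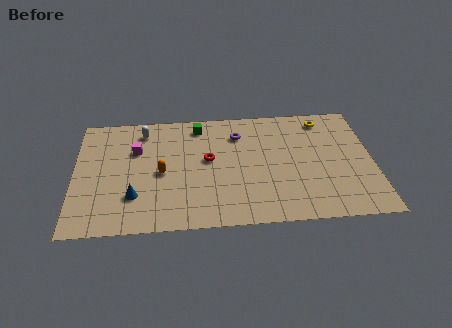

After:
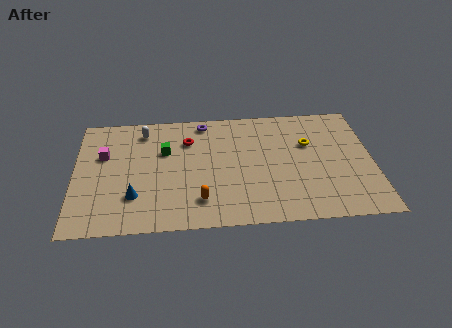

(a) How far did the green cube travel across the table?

2.8

From (6.9, 8.3) to (5.0, 6.3), the green cube covered √(1.9² + 2.0²) ≈ 2.8 units.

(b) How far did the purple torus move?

2.2

The purple torus moved from about (9.1, 7.4) to (7.2, 8.6), a distance of √(1.9² + 1.2²) ≈ 2.2.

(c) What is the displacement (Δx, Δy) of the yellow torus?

(-0.9, -2.0)

The yellow torus started near (13.9, 8.3) and ended near (13.0, 6.3).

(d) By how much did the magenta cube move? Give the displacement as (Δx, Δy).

(-1.8, -0.3)

The magenta cube started near (3.4, 6.5) and ended near (1.6, 6.2).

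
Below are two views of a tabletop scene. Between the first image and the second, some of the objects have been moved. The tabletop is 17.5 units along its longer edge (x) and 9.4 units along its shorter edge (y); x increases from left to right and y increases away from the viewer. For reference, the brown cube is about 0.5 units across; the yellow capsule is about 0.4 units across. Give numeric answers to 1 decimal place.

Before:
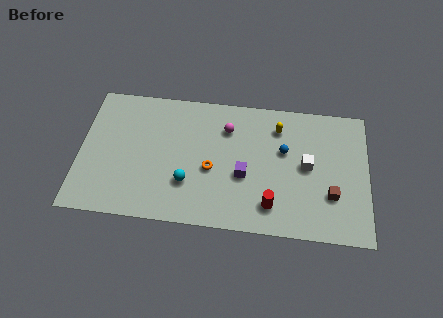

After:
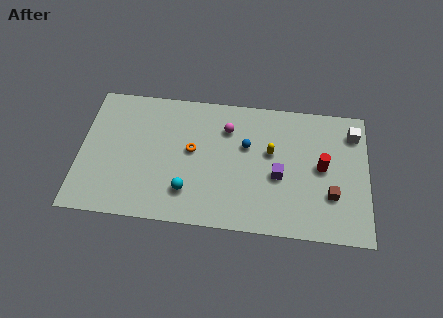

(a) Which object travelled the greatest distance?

the red cylinder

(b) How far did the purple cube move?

2.1

The purple cube moved from about (10.0, 3.8) to (12.1, 4.0), a distance of √(2.1² + 0.2²) ≈ 2.1.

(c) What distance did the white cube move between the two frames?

3.8

The white cube was near (13.8, 4.9) before and (16.6, 7.5) after, so it travelled √(2.8² + 2.6²) ≈ 3.8 units.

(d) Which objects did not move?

the brown cube and the magenta sphere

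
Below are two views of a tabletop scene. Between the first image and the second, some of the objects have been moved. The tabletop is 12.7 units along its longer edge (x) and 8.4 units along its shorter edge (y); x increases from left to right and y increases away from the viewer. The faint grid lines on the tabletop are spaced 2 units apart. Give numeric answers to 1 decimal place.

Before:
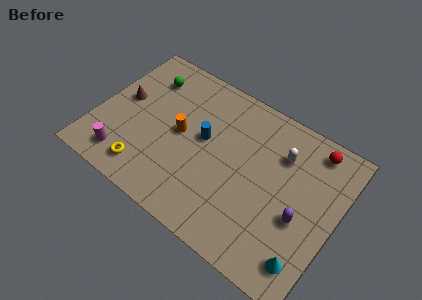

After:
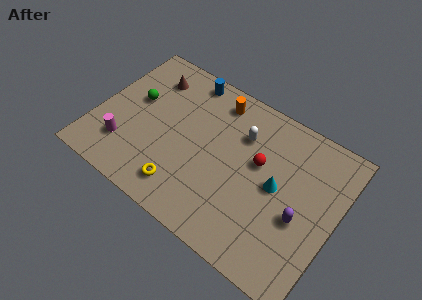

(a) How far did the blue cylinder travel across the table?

3.2

The blue cylinder moved from about (5.6, 4.7) to (4.1, 7.5), a distance of √(1.5² + 2.8²) ≈ 3.2.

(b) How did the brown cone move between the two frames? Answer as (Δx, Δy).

(1.1, 2.0)

The brown cone was at about (1.2, 4.6) and moved to about (2.3, 6.6).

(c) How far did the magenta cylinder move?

0.7

The magenta cylinder moved from about (1.9, 1.4) to (1.8, 2.1), a distance of √(0.1² + 0.7²) ≈ 0.7.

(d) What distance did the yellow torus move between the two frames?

2.0

The yellow torus was near (3.1, 1.4) before and (5.1, 1.5) after, so it travelled √(2.0² + 0.1²) ≈ 2.0 units.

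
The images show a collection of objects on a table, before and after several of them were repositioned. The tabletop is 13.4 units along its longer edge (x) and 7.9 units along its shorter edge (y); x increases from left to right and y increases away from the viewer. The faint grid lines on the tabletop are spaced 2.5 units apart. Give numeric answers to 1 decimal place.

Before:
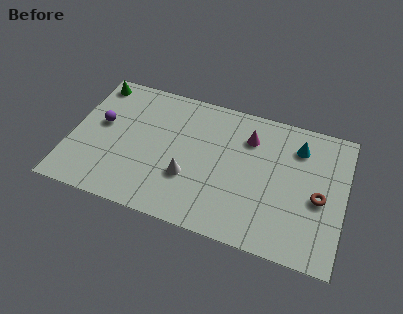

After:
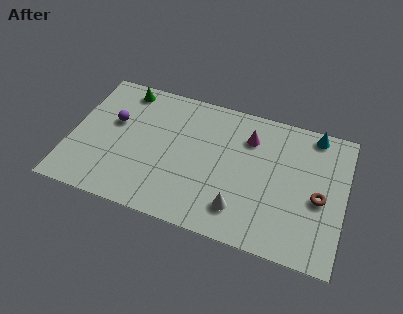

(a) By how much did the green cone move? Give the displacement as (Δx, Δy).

(1.5, 0.0)

The green cone started near (0.8, 6.9) and ended near (2.3, 6.9).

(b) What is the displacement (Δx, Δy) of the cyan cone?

(0.7, 1.0)

The cyan cone started near (11.0, 6.1) and ended near (11.7, 7.1).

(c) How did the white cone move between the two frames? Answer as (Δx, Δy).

(2.6, -1.0)

From the two frames, the white cone sits at roughly (5.9, 2.7) before and (8.5, 1.7) after.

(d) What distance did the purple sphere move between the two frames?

0.7

From (1.4, 4.5) to (2.0, 4.8), the purple sphere covered √(0.6² + 0.3²) ≈ 0.7 units.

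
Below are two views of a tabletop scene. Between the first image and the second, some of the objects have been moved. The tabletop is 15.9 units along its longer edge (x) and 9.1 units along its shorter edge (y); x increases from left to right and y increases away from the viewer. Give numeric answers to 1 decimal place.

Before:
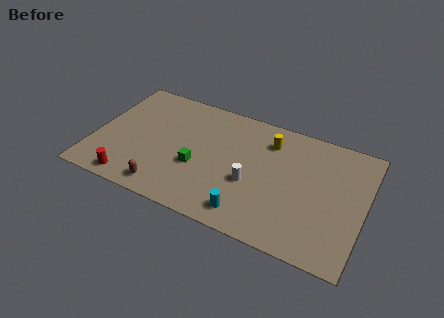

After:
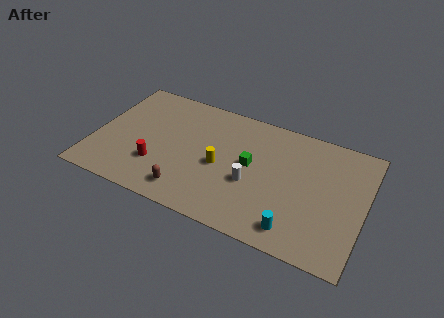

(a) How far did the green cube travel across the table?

3.3

From (6.2, 3.5) to (9.2, 4.9), the green cube covered √(3.0² + 1.4²) ≈ 3.3 units.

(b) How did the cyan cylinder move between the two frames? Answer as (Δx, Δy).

(2.7, 0.0)

From the two frames, the cyan cylinder sits at roughly (9.5, 1.4) before and (12.2, 1.4) after.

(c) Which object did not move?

the white cylinder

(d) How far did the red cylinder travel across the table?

2.1

From (2.6, 1.0) to (3.9, 2.7), the red cylinder covered √(1.3² + 1.7²) ≈ 2.1 units.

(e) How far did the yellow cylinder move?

4.0

The yellow cylinder moved from about (10.1, 7.1) to (7.5, 4.1), a distance of √(2.6² + 3.0²) ≈ 4.0.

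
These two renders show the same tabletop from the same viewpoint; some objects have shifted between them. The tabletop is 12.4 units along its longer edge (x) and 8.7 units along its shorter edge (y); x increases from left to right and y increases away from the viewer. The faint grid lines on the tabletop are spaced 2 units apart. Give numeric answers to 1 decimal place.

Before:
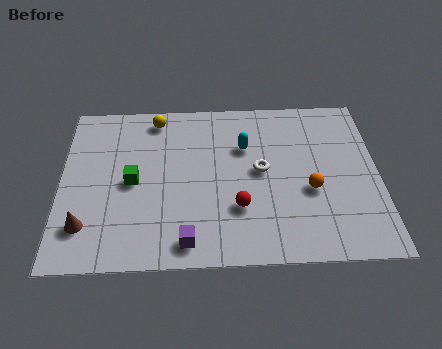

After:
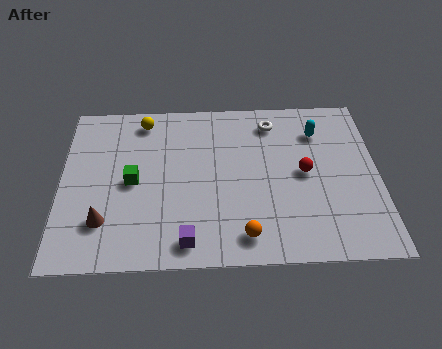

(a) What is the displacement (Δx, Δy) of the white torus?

(0.5, 2.6)

From the two frames, the white torus sits at roughly (7.8, 4.6) before and (8.3, 7.2) after.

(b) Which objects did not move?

the green cube and the purple cube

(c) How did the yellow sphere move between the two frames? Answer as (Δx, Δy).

(-0.5, -0.1)

From the two frames, the yellow sphere sits at roughly (3.7, 7.6) before and (3.2, 7.5) after.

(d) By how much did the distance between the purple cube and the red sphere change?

+3.1

The distance was about 2.6 in the first image and 5.7 in the second, so they moved 3.1 units further apart.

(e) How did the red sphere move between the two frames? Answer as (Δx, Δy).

(2.6, 1.7)

The red sphere started near (6.9, 2.7) and ended near (9.5, 4.4).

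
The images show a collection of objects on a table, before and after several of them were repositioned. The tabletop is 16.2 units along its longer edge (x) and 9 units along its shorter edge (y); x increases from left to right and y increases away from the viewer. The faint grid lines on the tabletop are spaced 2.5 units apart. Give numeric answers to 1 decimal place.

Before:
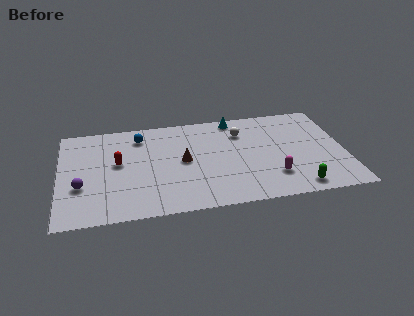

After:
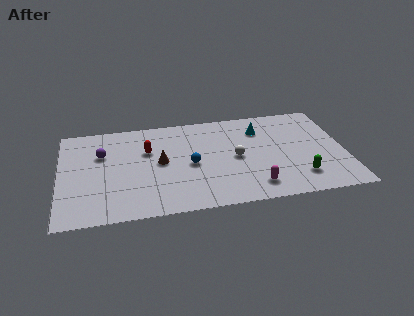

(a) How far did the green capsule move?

0.9

The green capsule was near (13.3, 1.1) before and (13.5, 2.0) after, so it travelled √(0.2² + 0.9²) ≈ 0.9 units.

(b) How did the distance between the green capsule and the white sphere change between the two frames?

-2.1

Before: roughly 6.3 units apart; after: 4.2. That's 2.1 units closer together.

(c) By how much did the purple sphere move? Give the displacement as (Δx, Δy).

(1.2, 2.8)

The purple sphere started near (1.2, 3.2) and ended near (2.4, 6.0).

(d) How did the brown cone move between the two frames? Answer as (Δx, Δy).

(-1.3, 0.1)

From the two frames, the brown cone sits at roughly (7.0, 4.6) before and (5.7, 4.7) after.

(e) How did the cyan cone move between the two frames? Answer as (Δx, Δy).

(1.4, -1.3)

The cyan cone was at about (10.1, 8.1) and moved to about (11.5, 6.8).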